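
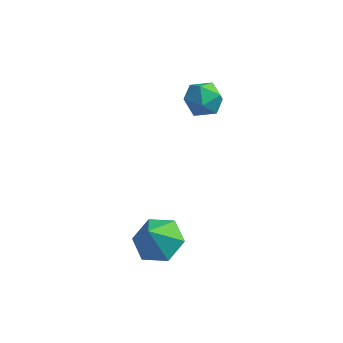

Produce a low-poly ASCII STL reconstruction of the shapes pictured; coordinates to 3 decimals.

solid 
facet normal -0.370 0.911 0.183
outer loop
vertex 0.785 1.043 1.685
vertex 0.442 0.803 2.185
vertex 1.046 1.029 2.282
endloop
endfacet
facet normal 0.283 0.954 -0.101
outer loop
vertex 0.785 1.043 1.685
vertex 1.046 1.029 2.282
vertex 1.407 0.867 1.764
endloop
endfacet
facet normal 0.270 0.624 -0.734
outer loop
vertex 0.785 1.043 1.685
vertex 1.407 0.867 1.764
vertex 1.027 0.541 1.347
endloop
endfacet
facet normal -0.390 0.377 -0.840
outer loop
vertex 0.785 1.043 1.685
vertex 1.027 0.541 1.347
vertex 0.43 0.502 1.607
endloop
endfacet
facet normal -0.786 0.555 -0.273
outer loop
vertex 0.785 1.043 1.685
vertex 0.43 0.502 1.607
vertex 0.442 0.803 2.185
endloop
endfacet
facet normal 0.733 0.599 0.323
outer loop
vertex 1.407 0.867 1.764
vertex 1.046 1.029 2.282
vertex 1.45 0.518 2.313
endloop
endfacet
facet normal -0.324 0.529 0.785
outer loop
vertex 1.046 1.029 2.282
vertex 0.442 0.803 2.185
vertex 0.853 0.479 2.573
endloop
endfacet
facet normal -0.998 -0.050 0.047
outer loop
vertex 0.442 0.803 2.185
vertex 0.43 0.502 1.607
vertex 0.473 0.153 2.156
endloop
endfacet
facet normal -0.358 -0.336 -0.871
outer loop
vertex 0.43 0.502 1.607
vertex 1.027 0.541 1.347
vertex 0.834 -0.009 1.638
endloop
endfacet
facet normal 0.712 0.065 -0.699
outer loop
vertex 1.027 0.541 1.347
vertex 1.407 0.867 1.764
vertex 1.438 0.217 1.735
endloop
endfacet
facet normal 0.390 -0.377 0.840
outer loop
vertex 1.095 -0.023 2.235
vertex 1.45 0.518 2.313
vertex 0.853 0.479 2.573
endloop
endfacet
facet normal -0.270 -0.624 0.734
outer loop
vertex 1.095 -0.023 2.235
vertex 0.853 0.479 2.573
vertex 0.473 0.153 2.156
endloop
endfacet
facet normal -0.283 -0.954 0.101
outer loop
vertex 1.095 -0.023 2.235
vertex 0.473 0.153 2.156
vertex 0.834 -0.009 1.638
endloop
endfacet
facet normal 0.370 -0.911 -0.183
outer loop
vertex 1.095 -0.023 2.235
vertex 0.834 -0.009 1.638
vertex 1.438 0.217 1.735
endloop
endfacet
facet normal 0.786 -0.555 0.273
outer loop
vertex 1.095 -0.023 2.235
vertex 1.438 0.217 1.735
vertex 1.45 0.518 2.313
endloop
endfacet
facet normal 0.358 0.336 0.871
outer loop
vertex 0.853 0.479 2.573
vertex 1.45 0.518 2.313
vertex 1.046 1.029 2.282
endloop
endfacet
facet normal -0.712 -0.065 0.699
outer loop
vertex 0.473 0.153 2.156
vertex 0.853 0.479 2.573
vertex 0.442 0.803 2.185
endloop
endfacet
facet normal -0.733 -0.599 -0.323
outer loop
vertex 0.834 -0.009 1.638
vertex 0.473 0.153 2.156
vertex 0.43 0.502 1.607
endloop
endfacet
facet normal 0.324 -0.529 -0.785
outer loop
vertex 1.438 0.217 1.735
vertex 0.834 -0.009 1.638
vertex 1.027 0.541 1.347
endloop
endfacet
facet normal 0.998 0.050 -0.047
outer loop
vertex 1.45 0.518 2.313
vertex 1.438 0.217 1.735
vertex 1.407 0.867 1.764
endloop
endfacet
facet normal 0.140 0.440 -0.887
outer loop
vertex 1.422 -2.509 -1.654
vertex 0.661 -2.578 -1.808
vertex 0.93 -1.94 -1.449
endloop
endfacet
facet normal 0.557 0.190 0.809
outer loop
vertex 1.422 -2.509 -1.654
vertex 0.93 -1.94 -1.449
vertex 0.519 -3.022 -0.912
endloop
endfacet
facet normal 0.140 0.440 -0.887
outer loop
vertex 0.93 -1.94 -1.449
vertex 0.661 -2.578 -1.808
vertex 0.168 -2.008 -1.603
endloop
endfacet
facet normal -0.214 0.498 0.840
outer loop
vertex 0.93 -1.94 -1.449
vertex 0.168 -2.008 -1.603
vertex 0.519 -3.022 -0.912
endloop
endfacet
facet normal 0.140 0.440 -0.887
outer loop
vertex 0.168 -2.008 -1.603
vertex 0.661 -2.578 -1.808
vertex -0.101 -2.646 -1.962
endloop
endfacet
facet normal -0.849 0.063 0.524
outer loop
vertex 0.168 -2.008 -1.603
vertex -0.101 -2.646 -1.962
vertex 0.519 -3.022 -0.912
endloop
endfacet
facet normal 0.140 0.440 -0.887
outer loop
vertex -0.101 -2.646 -1.962
vertex 0.661 -2.578 -1.808
vertex 0.391 -3.216 -2.167
endloop
endfacet
facet normal -0.712 -0.679 0.178
outer loop
vertex -0.101 -2.646 -1.962
vertex 0.391 -3.216 -2.167
vertex 0.519 -3.022 -0.912
endloop
endfacet
facet normal 0.139 0.440 -0.887
outer loop
vertex 0.391 -3.216 -2.167
vertex 0.661 -2.578 -1.808
vertex 1.153 -3.147 -2.013
endloop
endfacet
facet normal 0.060 -0.987 0.147
outer loop
vertex 0.391 -3.216 -2.167
vertex 1.153 -3.147 -2.013
vertex 0.519 -3.022 -0.912
endloop
endfacet
facet normal 0.140 0.440 -0.887
outer loop
vertex 1.153 -3.147 -2.013
vertex 0.661 -2.578 -1.808
vertex 1.422 -2.509 -1.654
endloop
endfacet
facet normal 0.694 -0.553 0.462
outer loop
vertex 1.153 -3.147 -2.013
vertex 1.422 -2.509 -1.654
vertex 0.519 -3.022 -0.912
endloop
endfacet

endsolid


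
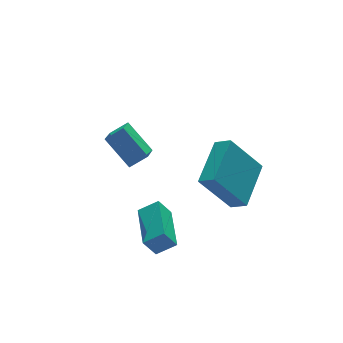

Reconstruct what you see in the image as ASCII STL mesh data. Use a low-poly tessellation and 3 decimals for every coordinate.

solid 
facet normal -0.782 0.319 -0.535
outer loop
vertex -3.301 -3.972 -3.85
vertex -2.537 -2.049 -3.819
vertex -2.834 -4.145 -4.635
endloop
endfacet
facet normal -0.369 -0.929 -0.015
outer loop
vertex -2.083 -4.451 -4.121
vertex -3.301 -3.972 -3.85
vertex -2.834 -4.145 -4.635
endloop
endfacet
facet normal -0.782 0.319 -0.536
outer loop
vertex -2.834 -4.145 -4.635
vertex -2.537 -2.049 -3.819
vertex -2.069 -2.221 -4.604
endloop
endfacet
facet normal 0.502 -0.186 -0.845
outer loop
vertex -2.069 -2.221 -4.604
vertex -2.083 -4.451 -4.121
vertex -2.834 -4.145 -4.635
endloop
endfacet
facet normal -0.502 0.186 0.845
outer loop
vertex -3.301 -3.972 -3.85
vertex -1.786 -2.355 -3.305
vertex -2.537 -2.049 -3.819
endloop
endfacet
facet normal -0.369 -0.929 -0.016
outer loop
vertex -2.551 -4.279 -3.336
vertex -3.301 -3.972 -3.85
vertex -2.083 -4.451 -4.121
endloop
endfacet
facet normal -0.502 0.186 0.844
outer loop
vertex -2.551 -4.279 -3.336
vertex -1.786 -2.355 -3.305
vertex -3.301 -3.972 -3.85
endloop
endfacet
facet normal 0.368 0.930 0.016
outer loop
vertex -2.537 -2.049 -3.819
vertex -1.786 -2.355 -3.305
vertex -2.069 -2.221 -4.604
endloop
endfacet
facet normal 0.502 -0.186 -0.844
outer loop
vertex -1.319 -2.528 -4.09
vertex -2.083 -4.451 -4.121
vertex -2.069 -2.221 -4.604
endloop
endfacet
facet normal 0.370 0.929 0.015
outer loop
vertex -2.069 -2.221 -4.604
vertex -1.786 -2.355 -3.305
vertex -1.319 -2.528 -4.09
endloop
endfacet
facet normal 0.782 -0.319 0.536
outer loop
vertex -1.319 -2.528 -4.09
vertex -2.551 -4.279 -3.336
vertex -2.083 -4.451 -4.121
endloop
endfacet
facet normal 0.782 -0.319 0.535
outer loop
vertex -1.786 -2.355 -3.305
vertex -2.551 -4.279 -3.336
vertex -1.319 -2.528 -4.09
endloop
endfacet
facet normal -0.524 -0.709 0.472
outer loop
vertex -1.653 0.908 -1.401
vertex -2.391 1.099 -1.933
vertex -1.138 -0.218 -2.521
endloop
endfacet
facet normal 0.794 -0.205 0.572
outer loop
vertex -0.489 0.661 -3.107
vertex -1.653 0.908 -1.401
vertex -1.138 -0.218 -2.521
endloop
endfacet
facet normal -0.524 -0.709 0.472
outer loop
vertex -1.138 -0.218 -2.521
vertex -2.391 1.099 -1.933
vertex -1.876 -0.027 -3.053
endloop
endfacet
facet normal 0.309 -0.675 -0.670
outer loop
vertex -1.876 -0.027 -3.053
vertex -0.489 0.661 -3.107
vertex -1.138 -0.218 -2.521
endloop
endfacet
facet normal -0.309 0.675 0.670
outer loop
vertex -1.653 0.908 -1.401
vertex -1.742 1.978 -2.519
vertex -2.391 1.099 -1.933
endloop
endfacet
facet normal 0.794 -0.205 0.572
outer loop
vertex -1.004 1.787 -1.987
vertex -1.653 0.908 -1.401
vertex -0.489 0.661 -3.107
endloop
endfacet
facet normal -0.309 0.675 0.670
outer loop
vertex -1.004 1.787 -1.987
vertex -1.742 1.978 -2.519
vertex -1.653 0.908 -1.401
endloop
endfacet
facet normal -0.794 0.205 -0.572
outer loop
vertex -2.391 1.099 -1.933
vertex -1.742 1.978 -2.519
vertex -1.876 -0.027 -3.053
endloop
endfacet
facet normal 0.309 -0.675 -0.670
outer loop
vertex -1.227 0.852 -3.639
vertex -0.489 0.661 -3.107
vertex -1.876 -0.027 -3.053
endloop
endfacet
facet normal -0.794 0.205 -0.572
outer loop
vertex -1.876 -0.027 -3.053
vertex -1.742 1.978 -2.519
vertex -1.227 0.852 -3.639
endloop
endfacet
facet normal 0.524 0.709 -0.472
outer loop
vertex -1.227 0.852 -3.639
vertex -1.004 1.787 -1.987
vertex -0.489 0.661 -3.107
endloop
endfacet
facet normal 0.524 0.709 -0.472
outer loop
vertex -1.742 1.978 -2.519
vertex -1.004 1.787 -1.987
vertex -1.227 0.852 -3.639
endloop
endfacet
facet normal -0.697 -0.661 -0.279
outer loop
vertex -0.316 -4.115 -1.13
vertex -0.692 -3.538 -1.557
vertex 0.853 -4.623 -2.85
endloop
endfacet
facet normal 0.465 -0.712 0.526
outer loop
vertex 2.372 -3.182 -2.243
vertex -0.316 -4.115 -1.13
vertex 0.853 -4.623 -2.85
endloop
endfacet
facet normal -0.697 -0.661 -0.278
outer loop
vertex 0.853 -4.623 -2.85
vertex -0.692 -3.538 -1.557
vertex 0.476 -4.046 -3.276
endloop
endfacet
facet normal 0.546 -0.237 -0.804
outer loop
vertex 0.476 -4.046 -3.276
vertex 2.372 -3.182 -2.243
vertex 0.853 -4.623 -2.85
endloop
endfacet
facet normal -0.547 0.238 0.803
outer loop
vertex -0.316 -4.115 -1.13
vertex 0.827 -2.097 -0.95
vertex -0.692 -3.538 -1.557
endloop
endfacet
facet normal 0.465 -0.712 0.526
outer loop
vertex 1.204 -2.674 -0.524
vertex -0.316 -4.115 -1.13
vertex 2.372 -3.182 -2.243
endloop
endfacet
facet normal -0.545 0.237 0.804
outer loop
vertex 1.204 -2.674 -0.524
vertex 0.827 -2.097 -0.95
vertex -0.316 -4.115 -1.13
endloop
endfacet
facet normal -0.465 0.712 -0.526
outer loop
vertex -0.692 -3.538 -1.557
vertex 0.827 -2.097 -0.95
vertex 0.476 -4.046 -3.276
endloop
endfacet
facet normal 0.546 -0.238 -0.803
outer loop
vertex 1.996 -2.605 -2.67
vertex 2.372 -3.182 -2.243
vertex 0.476 -4.046 -3.276
endloop
endfacet
facet normal -0.465 0.712 -0.526
outer loop
vertex 0.476 -4.046 -3.276
vertex 0.827 -2.097 -0.95
vertex 1.996 -2.605 -2.67
endloop
endfacet
facet normal 0.697 0.660 0.279
outer loop
vertex 1.996 -2.605 -2.67
vertex 1.204 -2.674 -0.524
vertex 2.372 -3.182 -2.243
endloop
endfacet
facet normal 0.697 0.661 0.278
outer loop
vertex 0.827 -2.097 -0.95
vertex 1.204 -2.674 -0.524
vertex 1.996 -2.605 -2.67
endloop
endfacet

endsolid


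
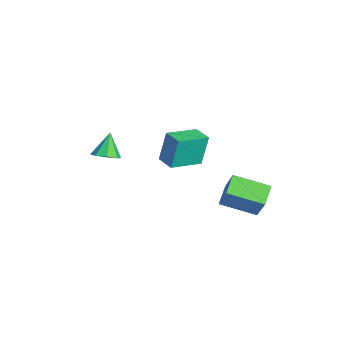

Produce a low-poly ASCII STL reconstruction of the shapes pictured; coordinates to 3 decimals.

solid 
facet normal -0.931 -0.365 -0.024
outer loop
vertex -3.046 0.342 1.91
vertex -3.691 2.017 1.423
vertex -2.837 -0.077 0.192
endloop
endfacet
facet normal 0.347 -0.901 0.262
outer loop
vertex -1.869 0.303 0.217
vertex -3.046 0.342 1.91
vertex -2.837 -0.077 0.192
endloop
endfacet
facet normal -0.931 -0.365 -0.024
outer loop
vertex -2.837 -0.077 0.192
vertex -3.691 2.017 1.423
vertex -3.482 1.598 -0.295
endloop
endfacet
facet normal 0.117 -0.235 -0.965
outer loop
vertex -3.482 1.598 -0.295
vertex -1.869 0.303 0.217
vertex -2.837 -0.077 0.192
endloop
endfacet
facet normal -0.117 0.235 0.965
outer loop
vertex -3.046 0.342 1.91
vertex -2.723 2.397 1.448
vertex -3.691 2.017 1.423
endloop
endfacet
facet normal 0.347 -0.901 0.262
outer loop
vertex -2.078 0.722 1.935
vertex -3.046 0.342 1.91
vertex -1.869 0.303 0.217
endloop
endfacet
facet normal -0.117 0.235 0.965
outer loop
vertex -2.078 0.722 1.935
vertex -2.723 2.397 1.448
vertex -3.046 0.342 1.91
endloop
endfacet
facet normal -0.347 0.901 -0.262
outer loop
vertex -3.691 2.017 1.423
vertex -2.723 2.397 1.448
vertex -3.482 1.598 -0.295
endloop
endfacet
facet normal 0.117 -0.235 -0.965
outer loop
vertex -2.514 1.978 -0.27
vertex -1.869 0.303 0.217
vertex -3.482 1.598 -0.295
endloop
endfacet
facet normal -0.347 0.901 -0.262
outer loop
vertex -3.482 1.598 -0.295
vertex -2.723 2.397 1.448
vertex -2.514 1.978 -0.27
endloop
endfacet
facet normal 0.931 0.365 0.024
outer loop
vertex -2.514 1.978 -0.27
vertex -2.078 0.722 1.935
vertex -1.869 0.303 0.217
endloop
endfacet
facet normal 0.931 0.365 0.024
outer loop
vertex -2.723 2.397 1.448
vertex -2.078 0.722 1.935
vertex -2.514 1.978 -0.27
endloop
endfacet
facet normal -0.501 -0.074 -0.862
outer loop
vertex 0.725 2.355 0.521
vertex 1.435 4.028 -0.035
vertex 1.639 1.807 0.037
endloop
endfacet
facet normal -0.373 -0.881 0.292
outer loop
vertex 2.485 1.932 1.495
vertex 0.725 2.355 0.521
vertex 1.639 1.807 0.037
endloop
endfacet
facet normal -0.501 -0.074 -0.862
outer loop
vertex 1.639 1.807 0.037
vertex 1.435 4.028 -0.035
vertex 2.348 3.48 -0.518
endloop
endfacet
facet normal 0.781 -0.468 -0.413
outer loop
vertex 2.348 3.48 -0.518
vertex 2.485 1.932 1.495
vertex 1.639 1.807 0.037
endloop
endfacet
facet normal -0.781 0.469 0.413
outer loop
vertex 0.725 2.355 0.521
vertex 2.281 4.153 1.423
vertex 1.435 4.028 -0.035
endloop
endfacet
facet normal -0.374 -0.880 0.293
outer loop
vertex 1.572 2.48 1.978
vertex 0.725 2.355 0.521
vertex 2.485 1.932 1.495
endloop
endfacet
facet normal -0.781 0.468 0.414
outer loop
vertex 1.572 2.48 1.978
vertex 2.281 4.153 1.423
vertex 0.725 2.355 0.521
endloop
endfacet
facet normal 0.374 0.880 -0.292
outer loop
vertex 1.435 4.028 -0.035
vertex 2.281 4.153 1.423
vertex 2.348 3.48 -0.518
endloop
endfacet
facet normal 0.781 -0.469 -0.414
outer loop
vertex 3.195 3.605 0.939
vertex 2.485 1.932 1.495
vertex 2.348 3.48 -0.518
endloop
endfacet
facet normal 0.373 0.881 -0.292
outer loop
vertex 2.348 3.48 -0.518
vertex 2.281 4.153 1.423
vertex 3.195 3.605 0.939
endloop
endfacet
facet normal 0.501 0.074 0.862
outer loop
vertex 3.195 3.605 0.939
vertex 1.572 2.48 1.978
vertex 2.485 1.932 1.495
endloop
endfacet
facet normal 0.501 0.074 0.862
outer loop
vertex 2.281 4.153 1.423
vertex 1.572 2.48 1.978
vertex 3.195 3.605 0.939
endloop
endfacet
facet normal 0.505 -0.274 -0.819
outer loop
vertex -0.236 -2.643 2.709
vertex -0.784 -3.087 2.52
vertex -0.617 -2.389 2.389
endloop
endfacet
facet normal 0.251 0.881 0.401
outer loop
vertex -0.236 -2.643 2.709
vertex -0.617 -2.389 2.389
vertex -1.476 -2.713 3.64
endloop
endfacet
facet normal 0.506 -0.275 -0.817
outer loop
vertex -0.617 -2.389 2.389
vertex -0.784 -3.087 2.52
vertex -1.095 -2.544 2.145
endloop
endfacet
facet normal -0.320 0.947 0.025
outer loop
vertex -0.617 -2.389 2.389
vertex -1.095 -2.544 2.145
vertex -1.476 -2.713 3.64
endloop
endfacet
facet normal 0.506 -0.275 -0.818
outer loop
vertex -1.095 -2.544 2.145
vertex -0.784 -3.087 2.52
vertex -1.391 -3.017 2.121
endloop
endfacet
facet normal -0.834 0.530 -0.153
outer loop
vertex -1.095 -2.544 2.145
vertex -1.391 -3.017 2.121
vertex -1.476 -2.713 3.64
endloop
endfacet
facet normal 0.506 -0.273 -0.818
outer loop
vertex -1.391 -3.017 2.121
vertex -0.784 -3.087 2.52
vertex -1.331 -3.532 2.33
endloop
endfacet
facet normal -0.991 -0.128 -0.030
outer loop
vertex -1.391 -3.017 2.121
vertex -1.331 -3.532 2.33
vertex -1.476 -2.713 3.64
endloop
endfacet
facet normal 0.506 -0.272 -0.818
outer loop
vertex -1.331 -3.532 2.33
vertex -0.784 -3.087 2.52
vertex -0.95 -3.786 2.65
endloop
endfacet
facet normal -0.698 -0.640 0.323
outer loop
vertex -1.331 -3.532 2.33
vertex -0.95 -3.786 2.65
vertex -1.476 -2.713 3.64
endloop
endfacet
facet normal 0.506 -0.272 -0.818
outer loop
vertex -0.95 -3.786 2.65
vertex -0.784 -3.087 2.52
vertex -0.472 -3.631 2.894
endloop
endfacet
facet normal -0.127 -0.706 0.697
outer loop
vertex -0.95 -3.786 2.65
vertex -0.472 -3.631 2.894
vertex -1.476 -2.713 3.64
endloop
endfacet
facet normal 0.505 -0.273 -0.819
outer loop
vertex -0.472 -3.631 2.894
vertex -0.784 -3.087 2.52
vertex -0.176 -3.158 2.919
endloop
endfacet
facet normal 0.387 -0.288 0.876
outer loop
vertex -0.472 -3.631 2.894
vertex -0.176 -3.158 2.919
vertex -1.476 -2.713 3.64
endloop
endfacet
facet normal 0.505 -0.275 -0.818
outer loop
vertex -0.176 -3.158 2.919
vertex -0.784 -3.087 2.52
vertex -0.236 -2.643 2.709
endloop
endfacet
facet normal 0.544 0.370 0.753
outer loop
vertex -0.176 -3.158 2.919
vertex -0.236 -2.643 2.709
vertex -1.476 -2.713 3.64
endloop
endfacet

endsolid


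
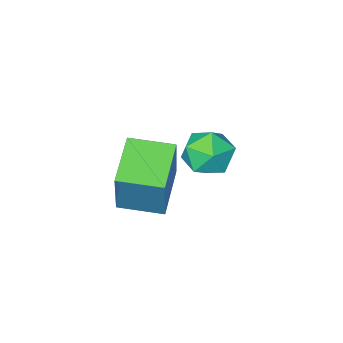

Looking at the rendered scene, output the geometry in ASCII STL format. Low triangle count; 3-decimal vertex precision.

solid 
facet normal -0.981 0.188 0.045
outer loop
vertex -4.563 -2.839 -2.914
vertex -4.63 -3.399 -2.04
vertex -4.432 -2.378 -1.99
endloop
endfacet
facet normal -0.634 0.724 -0.272
outer loop
vertex -4.563 -2.839 -2.914
vertex -4.432 -2.378 -1.99
vertex -3.809 -2.132 -2.787
endloop
endfacet
facet normal -0.291 0.461 -0.839
outer loop
vertex -4.563 -2.839 -2.914
vertex -3.809 -2.132 -2.787
vertex -3.622 -3.001 -3.329
endloop
endfacet
facet normal -0.426 -0.239 -0.873
outer loop
vertex -4.563 -2.839 -2.914
vertex -3.622 -3.001 -3.329
vertex -4.129 -3.784 -2.867
endloop
endfacet
facet normal -0.853 -0.408 -0.327
outer loop
vertex -4.563 -2.839 -2.914
vertex -4.129 -3.784 -2.867
vertex -4.63 -3.399 -2.04
endloop
endfacet
facet normal -0.145 0.972 0.187
outer loop
vertex -3.809 -2.132 -2.787
vertex -4.432 -2.378 -1.99
vertex -3.411 -2.256 -1.833
endloop
endfacet
facet normal -0.708 0.103 0.698
outer loop
vertex -4.432 -2.378 -1.99
vertex -4.63 -3.399 -2.04
vertex -3.918 -3.039 -1.371
endloop
endfacet
facet normal -0.501 -0.860 0.097
outer loop
vertex -4.63 -3.399 -2.04
vertex -4.129 -3.784 -2.867
vertex -3.731 -3.908 -1.913
endloop
endfacet
facet normal 0.191 -0.588 -0.786
outer loop
vertex -4.129 -3.784 -2.867
vertex -3.622 -3.001 -3.329
vertex -3.108 -3.662 -2.71
endloop
endfacet
facet normal 0.412 0.544 -0.731
outer loop
vertex -3.622 -3.001 -3.329
vertex -3.809 -2.132 -2.787
vertex -2.91 -2.641 -2.66
endloop
endfacet
facet normal 0.426 0.239 0.873
outer loop
vertex -2.977 -3.201 -1.786
vertex -3.411 -2.256 -1.833
vertex -3.918 -3.039 -1.371
endloop
endfacet
facet normal 0.291 -0.461 0.839
outer loop
vertex -2.977 -3.201 -1.786
vertex -3.918 -3.039 -1.371
vertex -3.731 -3.908 -1.913
endloop
endfacet
facet normal 0.634 -0.724 0.272
outer loop
vertex -2.977 -3.201 -1.786
vertex -3.731 -3.908 -1.913
vertex -3.108 -3.662 -2.71
endloop
endfacet
facet normal 0.981 -0.188 -0.045
outer loop
vertex -2.977 -3.201 -1.786
vertex -3.108 -3.662 -2.71
vertex -2.91 -2.641 -2.66
endloop
endfacet
facet normal 0.853 0.408 0.327
outer loop
vertex -2.977 -3.201 -1.786
vertex -2.91 -2.641 -2.66
vertex -3.411 -2.256 -1.833
endloop
endfacet
facet normal -0.191 0.588 0.786
outer loop
vertex -3.918 -3.039 -1.371
vertex -3.411 -2.256 -1.833
vertex -4.432 -2.378 -1.99
endloop
endfacet
facet normal -0.412 -0.544 0.731
outer loop
vertex -3.731 -3.908 -1.913
vertex -3.918 -3.039 -1.371
vertex -4.63 -3.399 -2.04
endloop
endfacet
facet normal 0.145 -0.972 -0.187
outer loop
vertex -3.108 -3.662 -2.71
vertex -3.731 -3.908 -1.913
vertex -4.129 -3.784 -2.867
endloop
endfacet
facet normal 0.708 -0.103 -0.698
outer loop
vertex -2.91 -2.641 -2.66
vertex -3.108 -3.662 -2.71
vertex -3.622 -3.001 -3.329
endloop
endfacet
facet normal 0.501 0.860 -0.097
outer loop
vertex -3.411 -2.256 -1.833
vertex -2.91 -2.641 -2.66
vertex -3.809 -2.132 -2.787
endloop
endfacet
facet normal -0.682 -0.644 0.347
outer loop
vertex -0.487 -2.925 0.074
vertex -1.612 -1.793 -0.034
vertex -0.923 -3.551 -1.947
endloop
endfacet
facet normal 0.703 -0.708 0.067
outer loop
vertex 0.372 -2.327 -2.606
vertex -0.487 -2.925 0.074
vertex -0.923 -3.551 -1.947
endloop
endfacet
facet normal -0.682 -0.644 0.347
outer loop
vertex -0.923 -3.551 -1.947
vertex -1.612 -1.793 -0.034
vertex -2.048 -2.419 -2.055
endloop
endfacet
facet normal -0.202 -0.290 -0.935
outer loop
vertex -2.048 -2.419 -2.055
vertex 0.372 -2.327 -2.606
vertex -0.923 -3.551 -1.947
endloop
endfacet
facet normal 0.202 0.290 0.935
outer loop
vertex -0.487 -2.925 0.074
vertex -0.317 -0.569 -0.693
vertex -1.612 -1.793 -0.034
endloop
endfacet
facet normal 0.703 -0.708 0.067
outer loop
vertex 0.808 -1.701 -0.585
vertex -0.487 -2.925 0.074
vertex 0.372 -2.327 -2.606
endloop
endfacet
facet normal 0.202 0.290 0.935
outer loop
vertex 0.808 -1.701 -0.585
vertex -0.317 -0.569 -0.693
vertex -0.487 -2.925 0.074
endloop
endfacet
facet normal -0.703 0.708 -0.067
outer loop
vertex -1.612 -1.793 -0.034
vertex -0.317 -0.569 -0.693
vertex -2.048 -2.419 -2.055
endloop
endfacet
facet normal -0.202 -0.290 -0.935
outer loop
vertex -0.753 -1.195 -2.714
vertex 0.372 -2.327 -2.606
vertex -2.048 -2.419 -2.055
endloop
endfacet
facet normal -0.703 0.708 -0.067
outer loop
vertex -2.048 -2.419 -2.055
vertex -0.317 -0.569 -0.693
vertex -0.753 -1.195 -2.714
endloop
endfacet
facet normal 0.682 0.644 -0.347
outer loop
vertex -0.753 -1.195 -2.714
vertex 0.808 -1.701 -0.585
vertex 0.372 -2.327 -2.606
endloop
endfacet
facet normal 0.682 0.644 -0.347
outer loop
vertex -0.317 -0.569 -0.693
vertex 0.808 -1.701 -0.585
vertex -0.753 -1.195 -2.714
endloop
endfacet

endsolid


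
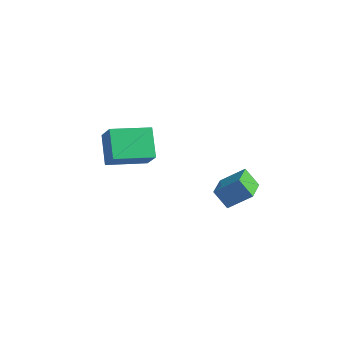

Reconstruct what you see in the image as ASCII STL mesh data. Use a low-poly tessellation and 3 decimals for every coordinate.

solid 
facet normal -0.693 0.155 0.704
outer loop
vertex 3.894 -2.558 -1.578
vertex 3.748 -1.394 -1.978
vertex 2.87 -3.0 -2.489
endloop
endfacet
facet normal 0.118 -0.939 0.323
outer loop
vertex 3.612 -3.166 -3.242
vertex 3.894 -2.558 -1.578
vertex 2.87 -3.0 -2.489
endloop
endfacet
facet normal -0.693 0.155 0.704
outer loop
vertex 2.87 -3.0 -2.489
vertex 3.748 -1.394 -1.978
vertex 2.724 -1.836 -2.889
endloop
endfacet
facet normal -0.711 -0.307 -0.633
outer loop
vertex 2.724 -1.836 -2.889
vertex 3.612 -3.166 -3.242
vertex 2.87 -3.0 -2.489
endloop
endfacet
facet normal 0.711 0.307 0.633
outer loop
vertex 3.894 -2.558 -1.578
vertex 4.49 -1.56 -2.731
vertex 3.748 -1.394 -1.978
endloop
endfacet
facet normal 0.118 -0.939 0.323
outer loop
vertex 4.636 -2.724 -2.331
vertex 3.894 -2.558 -1.578
vertex 3.612 -3.166 -3.242
endloop
endfacet
facet normal 0.711 0.307 0.633
outer loop
vertex 4.636 -2.724 -2.331
vertex 4.49 -1.56 -2.731
vertex 3.894 -2.558 -1.578
endloop
endfacet
facet normal -0.118 0.939 -0.323
outer loop
vertex 3.748 -1.394 -1.978
vertex 4.49 -1.56 -2.731
vertex 2.724 -1.836 -2.889
endloop
endfacet
facet normal -0.711 -0.307 -0.633
outer loop
vertex 3.466 -2.002 -3.642
vertex 3.612 -3.166 -3.242
vertex 2.724 -1.836 -2.889
endloop
endfacet
facet normal -0.118 0.939 -0.323
outer loop
vertex 2.724 -1.836 -2.889
vertex 4.49 -1.56 -2.731
vertex 3.466 -2.002 -3.642
endloop
endfacet
facet normal 0.693 -0.155 -0.704
outer loop
vertex 3.466 -2.002 -3.642
vertex 4.636 -2.724 -2.331
vertex 3.612 -3.166 -3.242
endloop
endfacet
facet normal 0.693 -0.155 -0.704
outer loop
vertex 4.49 -1.56 -2.731
vertex 4.636 -2.724 -2.331
vertex 3.466 -2.002 -3.642
endloop
endfacet
facet normal -0.782 -0.592 0.195
outer loop
vertex -1.546 -3.964 -0.897
vertex -2.247 -2.773 -0.091
vertex -2.149 -3.545 -2.041
endloop
endfacet
facet normal 0.438 -0.745 -0.504
outer loop
vertex -0.593 -2.367 -2.429
vertex -1.546 -3.964 -0.897
vertex -2.149 -3.545 -2.041
endloop
endfacet
facet normal -0.782 -0.592 0.195
outer loop
vertex -2.149 -3.545 -2.041
vertex -2.247 -2.773 -0.091
vertex -2.85 -2.354 -1.236
endloop
endfacet
facet normal -0.443 0.308 -0.842
outer loop
vertex -2.85 -2.354 -1.236
vertex -0.593 -2.367 -2.429
vertex -2.149 -3.545 -2.041
endloop
endfacet
facet normal 0.443 -0.309 0.842
outer loop
vertex -1.546 -3.964 -0.897
vertex -0.691 -1.595 -0.479
vertex -2.247 -2.773 -0.091
endloop
endfacet
facet normal 0.438 -0.745 -0.503
outer loop
vertex 0.01 -2.786 -1.284
vertex -1.546 -3.964 -0.897
vertex -0.593 -2.367 -2.429
endloop
endfacet
facet normal 0.443 -0.308 0.842
outer loop
vertex 0.01 -2.786 -1.284
vertex -0.691 -1.595 -0.479
vertex -1.546 -3.964 -0.897
endloop
endfacet
facet normal -0.438 0.745 0.503
outer loop
vertex -2.247 -2.773 -0.091
vertex -0.691 -1.595 -0.479
vertex -2.85 -2.354 -1.236
endloop
endfacet
facet normal -0.443 0.309 -0.842
outer loop
vertex -1.294 -1.176 -1.623
vertex -0.593 -2.367 -2.429
vertex -2.85 -2.354 -1.236
endloop
endfacet
facet normal -0.438 0.744 0.504
outer loop
vertex -2.85 -2.354 -1.236
vertex -0.691 -1.595 -0.479
vertex -1.294 -1.176 -1.623
endloop
endfacet
facet normal 0.782 0.592 -0.195
outer loop
vertex -1.294 -1.176 -1.623
vertex 0.01 -2.786 -1.284
vertex -0.593 -2.367 -2.429
endloop
endfacet
facet normal 0.782 0.592 -0.195
outer loop
vertex -0.691 -1.595 -0.479
vertex 0.01 -2.786 -1.284
vertex -1.294 -1.176 -1.623
endloop
endfacet

endsolid


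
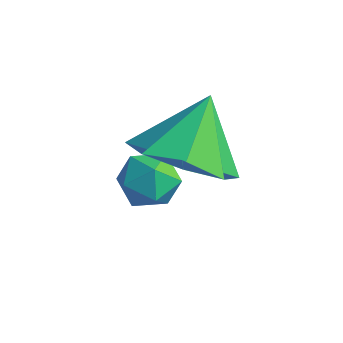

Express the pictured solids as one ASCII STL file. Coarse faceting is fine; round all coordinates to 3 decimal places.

solid 
facet normal 0.097 -0.657 -0.748
outer loop
vertex -1.517 1.339 -0.576
vertex -2.429 0.851 -0.266
vertex -2.186 1.657 -0.942
endloop
endfacet
facet normal 0.423 0.906 0.014
outer loop
vertex -1.517 1.339 -0.576
vertex -2.186 1.657 -0.942
vertex -2.571 1.809 0.826
endloop
endfacet
facet normal 0.098 -0.657 -0.748
outer loop
vertex -2.186 1.657 -0.942
vertex -2.429 0.851 -0.266
vertex -2.998 1.502 -0.912
endloop
endfacet
facet normal -0.190 0.974 -0.125
outer loop
vertex -2.186 1.657 -0.942
vertex -2.998 1.502 -0.912
vertex -2.571 1.809 0.826
endloop
endfacet
facet normal 0.098 -0.657 -0.748
outer loop
vertex -2.998 1.502 -0.912
vertex -2.429 0.851 -0.266
vertex -3.476 0.966 -0.504
endloop
endfacet
facet normal -0.724 0.688 0.056
outer loop
vertex -2.998 1.502 -0.912
vertex -3.476 0.966 -0.504
vertex -2.571 1.809 0.826
endloop
endfacet
facet normal 0.098 -0.657 -0.748
outer loop
vertex -3.476 0.966 -0.504
vertex -2.429 0.851 -0.266
vertex -3.341 0.362 0.044
endloop
endfacet
facet normal -0.865 0.216 0.452
outer loop
vertex -3.476 0.966 -0.504
vertex -3.341 0.362 0.044
vertex -2.571 1.809 0.826
endloop
endfacet
facet normal 0.097 -0.656 -0.748
outer loop
vertex -3.341 0.362 0.044
vertex -2.429 0.851 -0.266
vertex -2.671 0.044 0.41
endloop
endfacet
facet normal -0.532 -0.166 0.830
outer loop
vertex -3.341 0.362 0.044
vertex -2.671 0.044 0.41
vertex -2.571 1.809 0.826
endloop
endfacet
facet normal 0.099 -0.656 -0.748
outer loop
vertex -2.671 0.044 0.41
vertex -2.429 0.851 -0.266
vertex -1.86 0.199 0.381
endloop
endfacet
facet normal 0.079 -0.233 0.969
outer loop
vertex -2.671 0.044 0.41
vertex -1.86 0.199 0.381
vertex -2.571 1.809 0.826
endloop
endfacet
facet normal 0.097 -0.657 -0.748
outer loop
vertex -1.86 0.199 0.381
vertex -2.429 0.851 -0.266
vertex -1.382 0.735 -0.028
endloop
endfacet
facet normal 0.614 0.053 0.788
outer loop
vertex -1.86 0.199 0.381
vertex -1.382 0.735 -0.028
vertex -2.571 1.809 0.826
endloop
endfacet
facet normal 0.097 -0.657 -0.748
outer loop
vertex -1.382 0.735 -0.028
vertex -2.429 0.851 -0.266
vertex -1.517 1.339 -0.576
endloop
endfacet
facet normal 0.756 0.525 0.392
outer loop
vertex -1.382 0.735 -0.028
vertex -1.517 1.339 -0.576
vertex -2.571 1.809 0.826
endloop
endfacet
facet normal -0.262 0.961 0.088
outer loop
vertex -3.213 1.551 -1.846
vertex -3.823 1.365 -1.631
vertex -3.325 1.46 -1.189
endloop
endfacet
facet normal 0.437 0.878 0.196
outer loop
vertex -3.213 1.551 -1.846
vertex -3.325 1.46 -1.189
vertex -2.754 1.238 -1.467
endloop
endfacet
facet normal 0.717 0.578 -0.391
outer loop
vertex -3.213 1.551 -1.846
vertex -2.754 1.238 -1.467
vertex -2.9 1.004 -2.081
endloop
endfacet
facet normal 0.188 0.477 -0.859
outer loop
vertex -3.213 1.551 -1.846
vertex -2.9 1.004 -2.081
vertex -3.56 1.083 -2.182
endloop
endfacet
facet normal -0.416 0.713 -0.564
outer loop
vertex -3.213 1.551 -1.846
vertex -3.56 1.083 -2.182
vertex -3.823 1.365 -1.631
endloop
endfacet
facet normal 0.524 0.423 0.739
outer loop
vertex -2.754 1.238 -1.467
vertex -3.325 1.46 -1.189
vertex -3.08 0.857 -1.018
endloop
endfacet
facet normal -0.608 0.557 0.565
outer loop
vertex -3.325 1.46 -1.189
vertex -3.823 1.365 -1.631
vertex -3.74 0.936 -1.119
endloop
endfacet
facet normal -0.858 0.157 -0.490
outer loop
vertex -3.823 1.365 -1.631
vertex -3.56 1.083 -2.182
vertex -3.886 0.702 -1.733
endloop
endfacet
facet normal 0.121 -0.225 -0.967
outer loop
vertex -3.56 1.083 -2.182
vertex -2.9 1.004 -2.081
vertex -3.315 0.48 -2.011
endloop
endfacet
facet normal 0.976 -0.061 -0.209
outer loop
vertex -2.9 1.004 -2.081
vertex -2.754 1.238 -1.467
vertex -2.817 0.575 -1.569
endloop
endfacet
facet normal -0.188 -0.477 0.859
outer loop
vertex -3.427 0.389 -1.354
vertex -3.08 0.857 -1.018
vertex -3.74 0.936 -1.119
endloop
endfacet
facet normal -0.717 -0.578 0.391
outer loop
vertex -3.427 0.389 -1.354
vertex -3.74 0.936 -1.119
vertex -3.886 0.702 -1.733
endloop
endfacet
facet normal -0.437 -0.878 -0.196
outer loop
vertex -3.427 0.389 -1.354
vertex -3.886 0.702 -1.733
vertex -3.315 0.48 -2.011
endloop
endfacet
facet normal 0.262 -0.961 -0.088
outer loop
vertex -3.427 0.389 -1.354
vertex -3.315 0.48 -2.011
vertex -2.817 0.575 -1.569
endloop
endfacet
facet normal 0.416 -0.713 0.564
outer loop
vertex -3.427 0.389 -1.354
vertex -2.817 0.575 -1.569
vertex -3.08 0.857 -1.018
endloop
endfacet
facet normal -0.121 0.225 0.967
outer loop
vertex -3.74 0.936 -1.119
vertex -3.08 0.857 -1.018
vertex -3.325 1.46 -1.189
endloop
endfacet
facet normal -0.976 0.061 0.209
outer loop
vertex -3.886 0.702 -1.733
vertex -3.74 0.936 -1.119
vertex -3.823 1.365 -1.631
endloop
endfacet
facet normal -0.524 -0.423 -0.739
outer loop
vertex -3.315 0.48 -2.011
vertex -3.886 0.702 -1.733
vertex -3.56 1.083 -2.182
endloop
endfacet
facet normal 0.608 -0.557 -0.565
outer loop
vertex -2.817 0.575 -1.569
vertex -3.315 0.48 -2.011
vertex -2.9 1.004 -2.081
endloop
endfacet
facet normal 0.858 -0.157 0.490
outer loop
vertex -3.08 0.857 -1.018
vertex -2.817 0.575 -1.569
vertex -2.754 1.238 -1.467
endloop
endfacet

endsolid


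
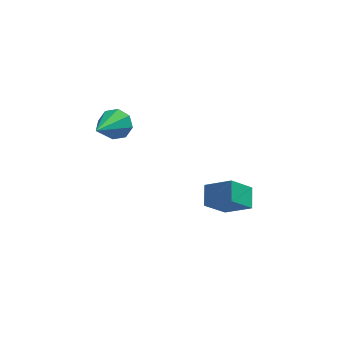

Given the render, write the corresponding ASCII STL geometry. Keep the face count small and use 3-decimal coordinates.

solid 
facet normal -0.795 0.325 -0.512
outer loop
vertex 2.657 0.686 -2.537
vertex 2.668 1.623 -1.96
vertex 3.567 1.304 -3.557
endloop
endfacet
facet normal -0.010 -0.851 -0.524
outer loop
vertex 4.712 0.837 -2.82
vertex 2.657 0.686 -2.537
vertex 3.567 1.304 -3.557
endloop
endfacet
facet normal -0.795 0.323 -0.512
outer loop
vertex 3.567 1.304 -3.557
vertex 2.668 1.623 -1.96
vertex 3.577 2.241 -2.981
endloop
endfacet
facet normal 0.606 0.412 -0.681
outer loop
vertex 3.577 2.241 -2.981
vertex 4.712 0.837 -2.82
vertex 3.567 1.304 -3.557
endloop
endfacet
facet normal -0.606 -0.412 0.680
outer loop
vertex 2.657 0.686 -2.537
vertex 3.813 1.156 -1.223
vertex 2.668 1.623 -1.96
endloop
endfacet
facet normal -0.010 -0.852 -0.524
outer loop
vertex 3.803 0.219 -1.799
vertex 2.657 0.686 -2.537
vertex 4.712 0.837 -2.82
endloop
endfacet
facet normal -0.606 -0.412 0.680
outer loop
vertex 3.803 0.219 -1.799
vertex 3.813 1.156 -1.223
vertex 2.657 0.686 -2.537
endloop
endfacet
facet normal 0.010 0.852 0.524
outer loop
vertex 2.668 1.623 -1.96
vertex 3.813 1.156 -1.223
vertex 3.577 2.241 -2.981
endloop
endfacet
facet normal 0.606 0.412 -0.680
outer loop
vertex 4.723 1.774 -2.243
vertex 4.712 0.837 -2.82
vertex 3.577 2.241 -2.981
endloop
endfacet
facet normal 0.009 0.852 0.524
outer loop
vertex 3.577 2.241 -2.981
vertex 3.813 1.156 -1.223
vertex 4.723 1.774 -2.243
endloop
endfacet
facet normal 0.795 -0.324 0.512
outer loop
vertex 4.723 1.774 -2.243
vertex 3.803 0.219 -1.799
vertex 4.712 0.837 -2.82
endloop
endfacet
facet normal 0.795 -0.324 0.513
outer loop
vertex 3.813 1.156 -1.223
vertex 3.803 0.219 -1.799
vertex 4.723 1.774 -2.243
endloop
endfacet
facet normal 0.346 0.820 -0.457
outer loop
vertex -0.633 0.556 2.122
vertex -1.077 1.007 2.595
vertex -0.344 0.716 2.628
endloop
endfacet
facet normal 0.644 -0.754 -0.129
outer loop
vertex -0.633 0.556 2.122
vertex -0.344 0.716 2.628
vertex -1.783 -0.667 3.525
endloop
endfacet
facet normal 0.346 0.820 -0.456
outer loop
vertex -0.344 0.716 2.628
vertex -1.077 1.007 2.595
vertex -0.484 1.046 3.115
endloop
endfacet
facet normal 0.740 -0.439 0.510
outer loop
vertex -0.344 0.716 2.628
vertex -0.484 1.046 3.115
vertex -1.783 -0.667 3.525
endloop
endfacet
facet normal 0.346 0.820 -0.456
outer loop
vertex -0.484 1.046 3.115
vertex -1.077 1.007 2.595
vertex -0.972 1.353 3.297
endloop
endfacet
facet normal 0.334 -0.028 0.942
outer loop
vertex -0.484 1.046 3.115
vertex -0.972 1.353 3.297
vertex -1.783 -0.667 3.525
endloop
endfacet
facet normal 0.345 0.820 -0.456
outer loop
vertex -0.972 1.353 3.297
vertex -1.077 1.007 2.595
vertex -1.522 1.457 3.068
endloop
endfacet
facet normal -0.335 0.237 0.912
outer loop
vertex -0.972 1.353 3.297
vertex -1.522 1.457 3.068
vertex -1.783 -0.667 3.525
endloop
endfacet
facet normal 0.345 0.820 -0.456
outer loop
vertex -1.522 1.457 3.068
vertex -1.077 1.007 2.595
vertex -1.811 1.297 2.562
endloop
endfacet
facet normal -0.877 0.202 0.437
outer loop
vertex -1.522 1.457 3.068
vertex -1.811 1.297 2.562
vertex -1.783 -0.667 3.525
endloop
endfacet
facet normal 0.345 0.820 -0.457
outer loop
vertex -1.811 1.297 2.562
vertex -1.077 1.007 2.595
vertex -1.671 0.967 2.075
endloop
endfacet
facet normal -0.973 -0.113 -0.203
outer loop
vertex -1.811 1.297 2.562
vertex -1.671 0.967 2.075
vertex -1.783 -0.667 3.525
endloop
endfacet
facet normal 0.345 0.820 -0.457
outer loop
vertex -1.671 0.967 2.075
vertex -1.077 1.007 2.595
vertex -1.183 0.66 1.893
endloop
endfacet
facet normal -0.567 -0.525 -0.635
outer loop
vertex -1.671 0.967 2.075
vertex -1.183 0.66 1.893
vertex -1.783 -0.667 3.525
endloop
endfacet
facet normal 0.345 0.820 -0.457
outer loop
vertex -1.183 0.66 1.893
vertex -1.077 1.007 2.595
vertex -0.633 0.556 2.122
endloop
endfacet
facet normal 0.102 -0.790 -0.605
outer loop
vertex -1.183 0.66 1.893
vertex -0.633 0.556 2.122
vertex -1.783 -0.667 3.525
endloop
endfacet

endsolid


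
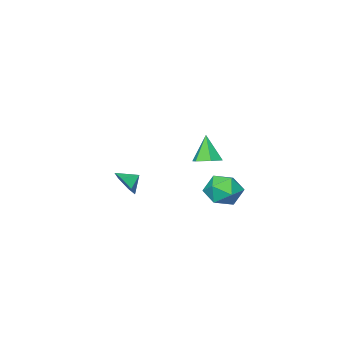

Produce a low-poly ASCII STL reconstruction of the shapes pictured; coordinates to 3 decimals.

solid 
facet normal 0.223 0.303 -0.926
outer loop
vertex -2.318 3.051 0.098
vertex -3.176 3.099 -0.093
vertex -2.759 3.8 0.237
endloop
endfacet
facet normal 0.688 0.281 0.669
outer loop
vertex -2.318 3.051 0.098
vertex -2.759 3.8 0.237
vertex -3.584 2.541 1.613
endloop
endfacet
facet normal 0.223 0.303 -0.926
outer loop
vertex -2.759 3.8 0.237
vertex -3.176 3.099 -0.093
vertex -3.616 3.847 0.046
endloop
endfacet
facet normal -0.100 0.763 0.638
outer loop
vertex -2.759 3.8 0.237
vertex -3.616 3.847 0.046
vertex -3.584 2.541 1.613
endloop
endfacet
facet normal 0.222 0.303 -0.927
outer loop
vertex -3.616 3.847 0.046
vertex -3.176 3.099 -0.093
vertex -4.033 3.146 -0.283
endloop
endfacet
facet normal -0.872 0.367 0.324
outer loop
vertex -3.616 3.847 0.046
vertex -4.033 3.146 -0.283
vertex -3.584 2.541 1.613
endloop
endfacet
facet normal 0.222 0.303 -0.927
outer loop
vertex -4.033 3.146 -0.283
vertex -3.176 3.099 -0.093
vertex -3.592 2.397 -0.422
endloop
endfacet
facet normal -0.858 -0.512 0.040
outer loop
vertex -4.033 3.146 -0.283
vertex -3.592 2.397 -0.422
vertex -3.584 2.541 1.613
endloop
endfacet
facet normal 0.222 0.303 -0.927
outer loop
vertex -3.592 2.397 -0.422
vertex -3.176 3.099 -0.093
vertex -2.735 2.35 -0.232
endloop
endfacet
facet normal -0.070 -0.995 0.071
outer loop
vertex -3.592 2.397 -0.422
vertex -2.735 2.35 -0.232
vertex -3.584 2.541 1.613
endloop
endfacet
facet normal 0.223 0.303 -0.926
outer loop
vertex -2.735 2.35 -0.232
vertex -3.176 3.099 -0.093
vertex -2.318 3.051 0.098
endloop
endfacet
facet normal 0.702 -0.599 0.385
outer loop
vertex -2.735 2.35 -0.232
vertex -2.318 3.051 0.098
vertex -3.584 2.541 1.613
endloop
endfacet
facet normal -0.167 0.876 0.452
outer loop
vertex -4.4 4.798 -2.164
vertex -3.738 4.425 -1.196
vertex -3.188 5.011 -2.128
endloop
endfacet
facet normal -0.160 0.953 -0.257
outer loop
vertex -4.4 4.798 -2.164
vertex -3.188 5.011 -2.128
vertex -3.717 4.64 -3.175
endloop
endfacet
facet normal -0.663 0.528 -0.531
outer loop
vertex -4.4 4.798 -2.164
vertex -3.717 4.64 -3.175
vertex -4.594 3.825 -2.89
endloop
endfacet
facet normal -0.982 0.188 0.011
outer loop
vertex -4.4 4.798 -2.164
vertex -4.594 3.825 -2.89
vertex -4.606 3.692 -1.667
endloop
endfacet
facet normal -0.675 0.403 0.617
outer loop
vertex -4.4 4.798 -2.164
vertex -4.606 3.692 -1.667
vertex -3.738 4.425 -1.196
endloop
endfacet
facet normal 0.474 0.727 -0.497
outer loop
vertex -3.717 4.64 -3.175
vertex -3.188 5.011 -2.128
vertex -2.634 4.168 -2.833
endloop
endfacet
facet normal 0.462 0.602 0.651
outer loop
vertex -3.188 5.011 -2.128
vertex -3.738 4.425 -1.196
vertex -2.646 4.035 -1.61
endloop
endfacet
facet normal -0.361 -0.163 0.918
outer loop
vertex -3.738 4.425 -1.196
vertex -4.606 3.692 -1.667
vertex -3.523 3.22 -1.325
endloop
endfacet
facet normal -0.858 -0.510 -0.064
outer loop
vertex -4.606 3.692 -1.667
vertex -4.594 3.825 -2.89
vertex -4.052 2.849 -2.372
endloop
endfacet
facet normal -0.342 0.040 -0.939
outer loop
vertex -4.594 3.825 -2.89
vertex -3.717 4.64 -3.175
vertex -3.502 3.435 -3.304
endloop
endfacet
facet normal 0.982 -0.188 -0.011
outer loop
vertex -2.84 3.062 -2.336
vertex -2.634 4.168 -2.833
vertex -2.646 4.035 -1.61
endloop
endfacet
facet normal 0.663 -0.528 0.531
outer loop
vertex -2.84 3.062 -2.336
vertex -2.646 4.035 -1.61
vertex -3.523 3.22 -1.325
endloop
endfacet
facet normal 0.160 -0.953 0.257
outer loop
vertex -2.84 3.062 -2.336
vertex -3.523 3.22 -1.325
vertex -4.052 2.849 -2.372
endloop
endfacet
facet normal 0.167 -0.876 -0.452
outer loop
vertex -2.84 3.062 -2.336
vertex -4.052 2.849 -2.372
vertex -3.502 3.435 -3.304
endloop
endfacet
facet normal 0.675 -0.403 -0.617
outer loop
vertex -2.84 3.062 -2.336
vertex -3.502 3.435 -3.304
vertex -2.634 4.168 -2.833
endloop
endfacet
facet normal 0.858 0.510 0.064
outer loop
vertex -2.646 4.035 -1.61
vertex -2.634 4.168 -2.833
vertex -3.188 5.011 -2.128
endloop
endfacet
facet normal 0.342 -0.040 0.939
outer loop
vertex -3.523 3.22 -1.325
vertex -2.646 4.035 -1.61
vertex -3.738 4.425 -1.196
endloop
endfacet
facet normal -0.474 -0.727 0.497
outer loop
vertex -4.052 2.849 -2.372
vertex -3.523 3.22 -1.325
vertex -4.606 3.692 -1.667
endloop
endfacet
facet normal -0.462 -0.602 -0.651
outer loop
vertex -3.502 3.435 -3.304
vertex -4.052 2.849 -2.372
vertex -4.594 3.825 -2.89
endloop
endfacet
facet normal 0.361 0.163 -0.918
outer loop
vertex -2.634 4.168 -2.833
vertex -3.502 3.435 -3.304
vertex -3.717 4.64 -3.175
endloop
endfacet
facet normal 0.809 -0.292 -0.510
outer loop
vertex -2.341 -3.257 -3.256
vertex -2.927 -3.596 -3.992
vertex -2.598 -2.652 -4.011
endloop
endfacet
facet normal -0.099 0.760 0.643
outer loop
vertex -2.341 -3.257 -3.256
vertex -2.598 -2.652 -4.011
vertex -3.793 -3.284 -3.448
endloop
endfacet
facet normal 0.810 -0.292 -0.509
outer loop
vertex -2.598 -2.652 -4.011
vertex -2.927 -3.596 -3.992
vertex -3.183 -2.992 -4.747
endloop
endfacet
facet normal -0.477 0.878 -0.027
outer loop
vertex -2.598 -2.652 -4.011
vertex -3.183 -2.992 -4.747
vertex -3.793 -3.284 -3.448
endloop
endfacet
facet normal 0.810 -0.292 -0.509
outer loop
vertex -3.183 -2.992 -4.747
vertex -2.927 -3.596 -3.992
vertex -3.512 -3.936 -4.728
endloop
endfacet
facet normal -0.887 0.302 -0.349
outer loop
vertex -3.183 -2.992 -4.747
vertex -3.512 -3.936 -4.728
vertex -3.793 -3.284 -3.448
endloop
endfacet
facet normal 0.810 -0.292 -0.509
outer loop
vertex -3.512 -3.936 -4.728
vertex -2.927 -3.596 -3.992
vertex -3.256 -4.541 -3.974
endloop
endfacet
facet normal -0.920 -0.392 -0.002
outer loop
vertex -3.512 -3.936 -4.728
vertex -3.256 -4.541 -3.974
vertex -3.793 -3.284 -3.448
endloop
endfacet
facet normal 0.810 -0.292 -0.509
outer loop
vertex -3.256 -4.541 -3.974
vertex -2.927 -3.596 -3.992
vertex -2.671 -4.201 -3.238
endloop
endfacet
facet normal -0.542 -0.511 0.667
outer loop
vertex -3.256 -4.541 -3.974
vertex -2.671 -4.201 -3.238
vertex -3.793 -3.284 -3.448
endloop
endfacet
facet normal 0.809 -0.293 -0.510
outer loop
vertex -2.671 -4.201 -3.238
vertex -2.927 -3.596 -3.992
vertex -2.341 -3.257 -3.256
endloop
endfacet
facet normal -0.132 0.065 0.989
outer loop
vertex -2.671 -4.201 -3.238
vertex -2.341 -3.257 -3.256
vertex -3.793 -3.284 -3.448
endloop
endfacet

endsolid


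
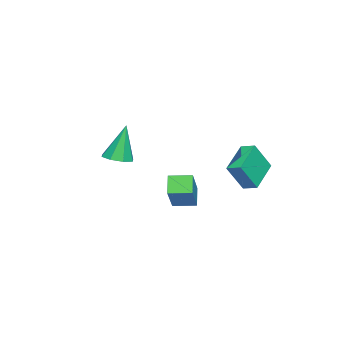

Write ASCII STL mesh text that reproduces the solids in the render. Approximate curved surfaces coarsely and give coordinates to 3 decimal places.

solid 
facet normal -0.397 0.353 -0.847
outer loop
vertex -4.955 4.563 1.003
vertex -3.268 4.367 0.13
vertex -5.159 3.801 0.781
endloop
endfacet
facet normal -0.883 0.103 0.457
outer loop
vertex -4.452 3.173 2.29
vertex -4.955 4.563 1.003
vertex -5.159 3.801 0.781
endloop
endfacet
facet normal -0.397 0.351 -0.848
outer loop
vertex -5.159 3.801 0.781
vertex -3.268 4.367 0.13
vertex -3.471 3.604 -0.091
endloop
endfacet
facet normal -0.248 -0.930 -0.271
outer loop
vertex -3.471 3.604 -0.091
vertex -4.452 3.173 2.29
vertex -5.159 3.801 0.781
endloop
endfacet
facet normal 0.248 0.930 0.271
outer loop
vertex -4.955 4.563 1.003
vertex -2.561 3.739 1.639
vertex -3.268 4.367 0.13
endloop
endfacet
facet normal -0.884 0.103 0.457
outer loop
vertex -4.249 3.936 2.511
vertex -4.955 4.563 1.003
vertex -4.452 3.173 2.29
endloop
endfacet
facet normal 0.248 0.930 0.270
outer loop
vertex -4.249 3.936 2.511
vertex -2.561 3.739 1.639
vertex -4.955 4.563 1.003
endloop
endfacet
facet normal 0.884 -0.103 -0.457
outer loop
vertex -3.268 4.367 0.13
vertex -2.561 3.739 1.639
vertex -3.471 3.604 -0.091
endloop
endfacet
facet normal -0.248 -0.930 -0.271
outer loop
vertex -2.765 2.977 1.417
vertex -4.452 3.173 2.29
vertex -3.471 3.604 -0.091
endloop
endfacet
facet normal 0.884 -0.103 -0.457
outer loop
vertex -3.471 3.604 -0.091
vertex -2.561 3.739 1.639
vertex -2.765 2.977 1.417
endloop
endfacet
facet normal 0.398 -0.351 0.848
outer loop
vertex -2.765 2.977 1.417
vertex -4.249 3.936 2.511
vertex -4.452 3.173 2.29
endloop
endfacet
facet normal 0.397 -0.353 0.847
outer loop
vertex -2.561 3.739 1.639
vertex -4.249 3.936 2.511
vertex -2.765 2.977 1.417
endloop
endfacet
facet normal 0.193 -0.149 -0.970
outer loop
vertex -2.162 -2.692 1.509
vertex -2.972 -2.63 1.338
vertex -2.339 -2.095 1.382
endloop
endfacet
facet normal 0.821 0.341 0.458
outer loop
vertex -2.162 -2.692 1.509
vertex -2.339 -2.095 1.382
vertex -3.388 -2.31 3.422
endloop
endfacet
facet normal 0.194 -0.149 -0.970
outer loop
vertex -2.339 -2.095 1.382
vertex -2.972 -2.63 1.338
vertex -2.886 -1.811 1.229
endloop
endfacet
facet normal 0.377 0.881 0.287
outer loop
vertex -2.339 -2.095 1.382
vertex -2.886 -1.811 1.229
vertex -3.388 -2.31 3.422
endloop
endfacet
facet normal 0.194 -0.149 -0.970
outer loop
vertex -2.886 -1.811 1.229
vertex -2.972 -2.63 1.338
vertex -3.484 -2.008 1.14
endloop
endfacet
facet normal -0.328 0.935 0.137
outer loop
vertex -2.886 -1.811 1.229
vertex -3.484 -2.008 1.14
vertex -3.388 -2.31 3.422
endloop
endfacet
facet normal 0.195 -0.148 -0.970
outer loop
vertex -3.484 -2.008 1.14
vertex -2.972 -2.63 1.338
vertex -3.781 -2.568 1.166
endloop
endfacet
facet normal -0.877 0.470 0.099
outer loop
vertex -3.484 -2.008 1.14
vertex -3.781 -2.568 1.166
vertex -3.388 -2.31 3.422
endloop
endfacet
facet normal 0.195 -0.149 -0.970
outer loop
vertex -3.781 -2.568 1.166
vertex -2.972 -2.63 1.338
vertex -3.604 -3.165 1.293
endloop
endfacet
facet normal -0.951 -0.241 0.193
outer loop
vertex -3.781 -2.568 1.166
vertex -3.604 -3.165 1.293
vertex -3.388 -2.31 3.422
endloop
endfacet
facet normal 0.195 -0.148 -0.970
outer loop
vertex -3.604 -3.165 1.293
vertex -2.972 -2.63 1.338
vertex -3.057 -3.448 1.446
endloop
endfacet
facet normal -0.506 -0.781 0.365
outer loop
vertex -3.604 -3.165 1.293
vertex -3.057 -3.448 1.446
vertex -3.388 -2.31 3.422
endloop
endfacet
facet normal 0.195 -0.148 -0.970
outer loop
vertex -3.057 -3.448 1.446
vertex -2.972 -2.63 1.338
vertex -2.459 -3.252 1.536
endloop
endfacet
facet normal 0.196 -0.835 0.514
outer loop
vertex -3.057 -3.448 1.446
vertex -2.459 -3.252 1.536
vertex -3.388 -2.31 3.422
endloop
endfacet
facet normal 0.193 -0.149 -0.970
outer loop
vertex -2.459 -3.252 1.536
vertex -2.972 -2.63 1.338
vertex -2.162 -2.692 1.509
endloop
endfacet
facet normal 0.747 -0.370 0.553
outer loop
vertex -2.459 -3.252 1.536
vertex -2.162 -2.692 1.509
vertex -3.388 -2.31 3.422
endloop
endfacet
facet normal -0.717 -0.133 -0.685
outer loop
vertex -2.018 0.547 0.049
vertex -2.295 1.682 0.119
vertex -1.27 0.781 -0.779
endloop
endfacet
facet normal 0.236 -0.970 -0.061
outer loop
vertex 0.235 1.058 0.661
vertex -2.018 0.547 0.049
vertex -1.27 0.781 -0.779
endloop
endfacet
facet normal -0.716 -0.131 -0.686
outer loop
vertex -1.27 0.781 -0.779
vertex -2.295 1.682 0.119
vertex -1.546 1.916 -0.708
endloop
endfacet
facet normal 0.657 0.205 -0.726
outer loop
vertex -1.546 1.916 -0.708
vertex 0.235 1.058 0.661
vertex -1.27 0.781 -0.779
endloop
endfacet
facet normal -0.657 -0.205 0.726
outer loop
vertex -2.018 0.547 0.049
vertex -0.79 1.959 1.559
vertex -2.295 1.682 0.119
endloop
endfacet
facet normal 0.236 -0.970 -0.060
outer loop
vertex -0.514 0.824 1.488
vertex -2.018 0.547 0.049
vertex 0.235 1.058 0.661
endloop
endfacet
facet normal -0.657 -0.205 0.726
outer loop
vertex -0.514 0.824 1.488
vertex -0.79 1.959 1.559
vertex -2.018 0.547 0.049
endloop
endfacet
facet normal -0.236 0.970 0.060
outer loop
vertex -2.295 1.682 0.119
vertex -0.79 1.959 1.559
vertex -1.546 1.916 -0.708
endloop
endfacet
facet normal 0.657 0.205 -0.726
outer loop
vertex -0.042 2.193 0.731
vertex 0.235 1.058 0.661
vertex -1.546 1.916 -0.708
endloop
endfacet
facet normal -0.236 0.970 0.060
outer loop
vertex -1.546 1.916 -0.708
vertex -0.79 1.959 1.559
vertex -0.042 2.193 0.731
endloop
endfacet
facet normal 0.716 0.132 0.686
outer loop
vertex -0.042 2.193 0.731
vertex -0.514 0.824 1.488
vertex 0.235 1.058 0.661
endloop
endfacet
facet normal 0.717 0.131 0.685
outer loop
vertex -0.79 1.959 1.559
vertex -0.514 0.824 1.488
vertex -0.042 2.193 0.731
endloop
endfacet

endsolid


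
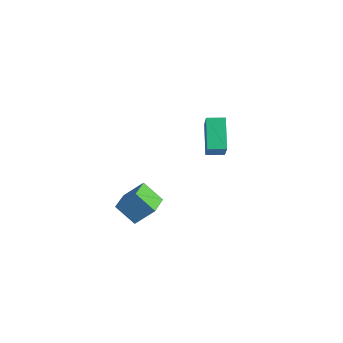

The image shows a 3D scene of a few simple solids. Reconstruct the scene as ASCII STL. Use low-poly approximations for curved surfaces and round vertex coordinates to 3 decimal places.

solid 
facet normal -0.629 0.350 -0.695
outer loop
vertex -2.417 3.363 0.879
vertex -1.937 4.206 0.869
vertex -1.235 2.673 -0.538
endloop
endfacet
facet normal -0.495 -0.869 0.010
outer loop
vertex -0.123 2.054 0.691
vertex -2.417 3.363 0.879
vertex -1.235 2.673 -0.538
endloop
endfacet
facet normal -0.629 0.350 -0.695
outer loop
vertex -1.235 2.673 -0.538
vertex -1.937 4.206 0.869
vertex -0.755 3.516 -0.548
endloop
endfacet
facet normal 0.600 -0.350 -0.719
outer loop
vertex -0.755 3.516 -0.548
vertex -0.123 2.054 0.691
vertex -1.235 2.673 -0.538
endloop
endfacet
facet normal -0.600 0.350 0.719
outer loop
vertex -2.417 3.363 0.879
vertex -0.825 3.587 2.098
vertex -1.937 4.206 0.869
endloop
endfacet
facet normal -0.495 -0.869 0.010
outer loop
vertex -1.305 2.744 2.108
vertex -2.417 3.363 0.879
vertex -0.123 2.054 0.691
endloop
endfacet
facet normal -0.600 0.350 0.719
outer loop
vertex -1.305 2.744 2.108
vertex -0.825 3.587 2.098
vertex -2.417 3.363 0.879
endloop
endfacet
facet normal 0.495 0.869 -0.010
outer loop
vertex -1.937 4.206 0.869
vertex -0.825 3.587 2.098
vertex -0.755 3.516 -0.548
endloop
endfacet
facet normal 0.600 -0.350 -0.719
outer loop
vertex 0.357 2.897 0.681
vertex -0.123 2.054 0.691
vertex -0.755 3.516 -0.548
endloop
endfacet
facet normal 0.495 0.869 -0.010
outer loop
vertex -0.755 3.516 -0.548
vertex -0.825 3.587 2.098
vertex 0.357 2.897 0.681
endloop
endfacet
facet normal 0.629 -0.350 0.695
outer loop
vertex 0.357 2.897 0.681
vertex -1.305 2.744 2.108
vertex -0.123 2.054 0.691
endloop
endfacet
facet normal 0.629 -0.350 0.695
outer loop
vertex -0.825 3.587 2.098
vertex -1.305 2.744 2.108
vertex 0.357 2.897 0.681
endloop
endfacet
facet normal -0.699 0.701 -0.144
outer loop
vertex 0.081 -2.835 -0.822
vertex 0.662 -2.06 0.133
vertex 0.868 -2.246 -1.777
endloop
endfacet
facet normal -0.427 -0.569 -0.703
outer loop
vertex 1.958 -3.34 -1.553
vertex 0.081 -2.835 -0.822
vertex 0.868 -2.246 -1.777
endloop
endfacet
facet normal -0.698 0.701 -0.144
outer loop
vertex 0.868 -2.246 -1.777
vertex 0.662 -2.06 0.133
vertex 1.449 -1.472 -0.822
endloop
endfacet
facet normal 0.574 0.429 -0.697
outer loop
vertex 1.449 -1.472 -0.822
vertex 1.958 -3.34 -1.553
vertex 0.868 -2.246 -1.777
endloop
endfacet
facet normal -0.574 -0.429 0.697
outer loop
vertex 0.081 -2.835 -0.822
vertex 1.752 -3.154 0.357
vertex 0.662 -2.06 0.133
endloop
endfacet
facet normal -0.427 -0.570 -0.702
outer loop
vertex 1.171 -3.928 -0.598
vertex 0.081 -2.835 -0.822
vertex 1.958 -3.34 -1.553
endloop
endfacet
facet normal -0.574 -0.429 0.697
outer loop
vertex 1.171 -3.928 -0.598
vertex 1.752 -3.154 0.357
vertex 0.081 -2.835 -0.822
endloop
endfacet
facet normal 0.427 0.569 0.702
outer loop
vertex 0.662 -2.06 0.133
vertex 1.752 -3.154 0.357
vertex 1.449 -1.472 -0.822
endloop
endfacet
facet normal 0.574 0.429 -0.697
outer loop
vertex 2.539 -2.565 -0.598
vertex 1.958 -3.34 -1.553
vertex 1.449 -1.472 -0.822
endloop
endfacet
facet normal 0.427 0.569 0.703
outer loop
vertex 1.449 -1.472 -0.822
vertex 1.752 -3.154 0.357
vertex 2.539 -2.565 -0.598
endloop
endfacet
facet normal 0.698 -0.701 0.144
outer loop
vertex 2.539 -2.565 -0.598
vertex 1.171 -3.928 -0.598
vertex 1.958 -3.34 -1.553
endloop
endfacet
facet normal 0.699 -0.701 0.143
outer loop
vertex 1.752 -3.154 0.357
vertex 1.171 -3.928 -0.598
vertex 2.539 -2.565 -0.598
endloop
endfacet

endsolid


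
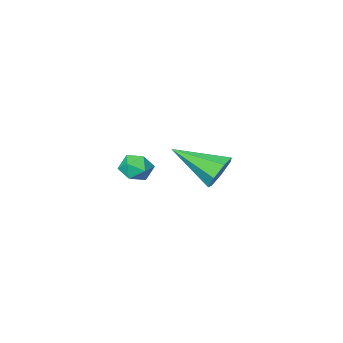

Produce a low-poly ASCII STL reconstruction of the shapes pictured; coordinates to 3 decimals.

solid 
facet normal -0.449 0.761 0.468
outer loop
vertex 0.751 -3.452 1.26
vertex 1.16 -3.565 1.836
vertex 1.381 -3.119 1.322
endloop
endfacet
facet normal -0.435 0.868 -0.238
outer loop
vertex 0.751 -3.452 1.26
vertex 1.381 -3.119 1.322
vertex 1.181 -3.392 0.692
endloop
endfacet
facet normal -0.771 0.321 -0.550
outer loop
vertex 0.751 -3.452 1.26
vertex 1.181 -3.392 0.692
vertex 0.837 -4.006 0.816
endloop
endfacet
facet normal -0.992 -0.124 -0.037
outer loop
vertex 0.751 -3.452 1.26
vertex 0.837 -4.006 0.816
vertex 0.824 -4.113 1.523
endloop
endfacet
facet normal -0.792 0.148 0.592
outer loop
vertex 0.751 -3.452 1.26
vertex 0.824 -4.113 1.523
vertex 1.16 -3.565 1.836
endloop
endfacet
facet normal 0.245 0.859 -0.450
outer loop
vertex 1.181 -3.392 0.692
vertex 1.381 -3.119 1.322
vertex 1.856 -3.467 0.917
endloop
endfacet
facet normal 0.224 0.686 0.692
outer loop
vertex 1.381 -3.119 1.322
vertex 1.16 -3.565 1.836
vertex 1.843 -3.574 1.624
endloop
endfacet
facet normal -0.331 -0.306 0.892
outer loop
vertex 1.16 -3.565 1.836
vertex 0.824 -4.113 1.523
vertex 1.499 -4.188 1.748
endloop
endfacet
facet normal -0.654 -0.747 -0.125
outer loop
vertex 0.824 -4.113 1.523
vertex 0.837 -4.006 0.816
vertex 1.299 -4.461 1.118
endloop
endfacet
facet normal -0.297 -0.027 -0.955
outer loop
vertex 0.837 -4.006 0.816
vertex 1.181 -3.392 0.692
vertex 1.52 -4.015 0.604
endloop
endfacet
facet normal 0.992 0.124 0.037
outer loop
vertex 1.929 -4.128 1.18
vertex 1.856 -3.467 0.917
vertex 1.843 -3.574 1.624
endloop
endfacet
facet normal 0.771 -0.321 0.550
outer loop
vertex 1.929 -4.128 1.18
vertex 1.843 -3.574 1.624
vertex 1.499 -4.188 1.748
endloop
endfacet
facet normal 0.435 -0.868 0.238
outer loop
vertex 1.929 -4.128 1.18
vertex 1.499 -4.188 1.748
vertex 1.299 -4.461 1.118
endloop
endfacet
facet normal 0.449 -0.761 -0.468
outer loop
vertex 1.929 -4.128 1.18
vertex 1.299 -4.461 1.118
vertex 1.52 -4.015 0.604
endloop
endfacet
facet normal 0.792 -0.148 -0.592
outer loop
vertex 1.929 -4.128 1.18
vertex 1.52 -4.015 0.604
vertex 1.856 -3.467 0.917
endloop
endfacet
facet normal 0.654 0.747 0.125
outer loop
vertex 1.843 -3.574 1.624
vertex 1.856 -3.467 0.917
vertex 1.381 -3.119 1.322
endloop
endfacet
facet normal 0.297 0.027 0.955
outer loop
vertex 1.499 -4.188 1.748
vertex 1.843 -3.574 1.624
vertex 1.16 -3.565 1.836
endloop
endfacet
facet normal -0.245 -0.859 0.450
outer loop
vertex 1.299 -4.461 1.118
vertex 1.499 -4.188 1.748
vertex 0.824 -4.113 1.523
endloop
endfacet
facet normal -0.224 -0.686 -0.692
outer loop
vertex 1.52 -4.015 0.604
vertex 1.299 -4.461 1.118
vertex 0.837 -4.006 0.816
endloop
endfacet
facet normal 0.331 0.306 -0.892
outer loop
vertex 1.856 -3.467 0.917
vertex 1.52 -4.015 0.604
vertex 1.181 -3.392 0.692
endloop
endfacet
facet normal -0.530 0.734 -0.424
outer loop
vertex 1.496 1.15 2.315
vertex 0.902 1.0 2.798
vertex 1.5 1.491 2.9
endloop
endfacet
facet normal 0.976 0.185 -0.115
outer loop
vertex 1.496 1.15 2.315
vertex 1.5 1.491 2.9
vertex 1.958 -0.46 3.642
endloop
endfacet
facet normal -0.530 0.734 -0.424
outer loop
vertex 1.5 1.491 2.9
vertex 0.902 1.0 2.798
vertex 1.054 1.462 3.408
endloop
endfacet
facet normal 0.679 0.395 0.619
outer loop
vertex 1.5 1.491 2.9
vertex 1.054 1.462 3.408
vertex 1.958 -0.46 3.642
endloop
endfacet
facet normal -0.530 0.734 -0.424
outer loop
vertex 1.054 1.462 3.408
vertex 0.902 1.0 2.798
vertex 0.494 1.086 3.457
endloop
endfacet
facet normal 0.004 0.123 0.992
outer loop
vertex 1.054 1.462 3.408
vertex 0.494 1.086 3.457
vertex 1.958 -0.46 3.642
endloop
endfacet
facet normal -0.530 0.734 -0.424
outer loop
vertex 0.494 1.086 3.457
vertex 0.902 1.0 2.798
vertex 0.241 0.645 3.01
endloop
endfacet
facet normal -0.541 -0.425 0.726
outer loop
vertex 0.494 1.086 3.457
vertex 0.241 0.645 3.01
vertex 1.958 -0.46 3.642
endloop
endfacet
facet normal -0.530 0.735 -0.423
outer loop
vertex 0.241 0.645 3.01
vertex 0.902 1.0 2.798
vertex 0.486 0.472 2.403
endloop
endfacet
facet normal -0.546 -0.838 0.018
outer loop
vertex 0.241 0.645 3.01
vertex 0.486 0.472 2.403
vertex 1.958 -0.46 3.642
endloop
endfacet
facet normal -0.530 0.735 -0.424
outer loop
vertex 0.486 0.472 2.403
vertex 0.902 1.0 2.798
vertex 1.045 0.697 2.094
endloop
endfacet
facet normal -0.006 -0.803 -0.596
outer loop
vertex 0.486 0.472 2.403
vertex 1.045 0.697 2.094
vertex 1.958 -0.46 3.642
endloop
endfacet
facet normal -0.530 0.734 -0.424
outer loop
vertex 1.045 0.697 2.094
vertex 0.902 1.0 2.798
vertex 1.496 1.15 2.315
endloop
endfacet
facet normal 0.670 -0.348 -0.655
outer loop
vertex 1.045 0.697 2.094
vertex 1.496 1.15 2.315
vertex 1.958 -0.46 3.642
endloop
endfacet

endsolid


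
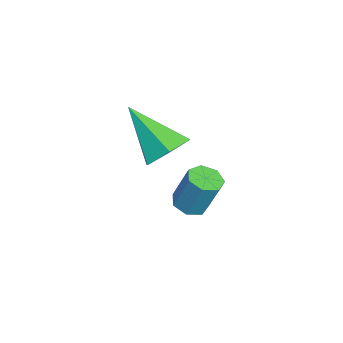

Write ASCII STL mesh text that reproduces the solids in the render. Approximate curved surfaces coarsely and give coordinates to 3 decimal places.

solid 
facet normal 0.410 0.627 -0.663
outer loop
vertex -0.097 -2.913 1.494
vertex -0.845 -3.031 0.92
vertex -0.85 -2.339 1.571
endloop
endfacet
facet normal 0.277 0.239 0.931
outer loop
vertex -0.097 -2.913 1.494
vertex -0.85 -2.339 1.571
vertex -1.735 -4.389 2.36
endloop
endfacet
facet normal 0.411 0.626 -0.663
outer loop
vertex -0.85 -2.339 1.571
vertex -0.845 -3.031 0.92
vertex -1.598 -2.456 0.997
endloop
endfacet
facet normal -0.576 0.498 0.649
outer loop
vertex -0.85 -2.339 1.571
vertex -1.598 -2.456 0.997
vertex -1.735 -4.389 2.36
endloop
endfacet
facet normal 0.410 0.626 -0.663
outer loop
vertex -1.598 -2.456 0.997
vertex -0.845 -3.031 0.92
vertex -1.593 -3.148 0.347
endloop
endfacet
facet normal -0.998 0.037 -0.047
outer loop
vertex -1.598 -2.456 0.997
vertex -1.593 -3.148 0.347
vertex -1.735 -4.389 2.36
endloop
endfacet
facet normal 0.410 0.626 -0.663
outer loop
vertex -1.593 -3.148 0.347
vertex -0.845 -3.031 0.92
vertex -0.841 -3.723 0.27
endloop
endfacet
facet normal -0.568 -0.682 -0.460
outer loop
vertex -1.593 -3.148 0.347
vertex -0.841 -3.723 0.27
vertex -1.735 -4.389 2.36
endloop
endfacet
facet normal 0.410 0.626 -0.664
outer loop
vertex -0.841 -3.723 0.27
vertex -0.845 -3.031 0.92
vertex -0.093 -3.605 0.843
endloop
endfacet
facet normal 0.285 -0.942 -0.178
outer loop
vertex -0.841 -3.723 0.27
vertex -0.093 -3.605 0.843
vertex -1.735 -4.389 2.36
endloop
endfacet
facet normal 0.410 0.626 -0.663
outer loop
vertex -0.093 -3.605 0.843
vertex -0.845 -3.031 0.92
vertex -0.097 -2.913 1.494
endloop
endfacet
facet normal 0.708 -0.482 0.517
outer loop
vertex -0.093 -3.605 0.843
vertex -0.097 -2.913 1.494
vertex -1.735 -4.389 2.36
endloop
endfacet
facet normal -0.149 -0.340 -0.929
outer loop
vertex -2.001 -2.03 -3.024
vertex -2.437 -2.468 -2.794
vertex -2.545 -1.852 -3.002
endloop
endfacet
facet normal 0.276 0.888 -0.369
outer loop
vertex -2.001 -2.03 -3.024
vertex -2.545 -1.852 -3.002
vertex -1.767 -1.493 -1.556
endloop
endfacet
facet normal 0.276 0.887 -0.369
outer loop
vertex -1.767 -1.493 -1.556
vertex -2.545 -1.852 -3.002
vertex -2.311 -1.315 -1.535
endloop
endfacet
facet normal 0.147 0.340 0.929
outer loop
vertex -1.767 -1.493 -1.556
vertex -2.311 -1.315 -1.535
vertex -2.203 -1.932 -1.326
endloop
endfacet
facet normal -0.148 -0.340 -0.929
outer loop
vertex -2.545 -1.852 -3.002
vertex -2.437 -2.468 -2.794
vertex -3.007 -2.138 -2.824
endloop
endfacet
facet normal -0.570 0.797 -0.201
outer loop
vertex -2.545 -1.852 -3.002
vertex -3.007 -2.138 -2.824
vertex -2.311 -1.315 -1.535
endloop
endfacet
facet normal -0.571 0.796 -0.200
outer loop
vertex -2.311 -1.315 -1.535
vertex -3.007 -2.138 -2.824
vertex -2.773 -1.601 -1.356
endloop
endfacet
facet normal 0.149 0.341 0.928
outer loop
vertex -2.311 -1.315 -1.535
vertex -2.773 -1.601 -1.356
vertex -2.203 -1.932 -1.326
endloop
endfacet
facet normal -0.148 -0.340 -0.929
outer loop
vertex -3.007 -2.138 -2.824
vertex -2.437 -2.468 -2.794
vertex -3.041 -2.673 -2.623
endloop
endfacet
facet normal -0.987 0.107 0.118
outer loop
vertex -3.007 -2.138 -2.824
vertex -3.041 -2.673 -2.623
vertex -2.773 -1.601 -1.356
endloop
endfacet
facet normal -0.987 0.107 0.118
outer loop
vertex -2.773 -1.601 -1.356
vertex -3.041 -2.673 -2.623
vertex -2.807 -2.136 -1.155
endloop
endfacet
facet normal 0.148 0.340 0.929
outer loop
vertex -2.773 -1.601 -1.356
vertex -2.807 -2.136 -1.155
vertex -2.203 -1.932 -1.326
endloop
endfacet
facet normal -0.147 -0.341 -0.929
outer loop
vertex -3.041 -2.673 -2.623
vertex -2.437 -2.468 -2.794
vertex -2.619 -3.054 -2.55
endloop
endfacet
facet normal -0.661 -0.665 0.349
outer loop
vertex -3.041 -2.673 -2.623
vertex -2.619 -3.054 -2.55
vertex -2.807 -2.136 -1.155
endloop
endfacet
facet normal -0.660 -0.665 0.349
outer loop
vertex -2.807 -2.136 -1.155
vertex -2.619 -3.054 -2.55
vertex -2.385 -2.517 -1.083
endloop
endfacet
facet normal 0.148 0.340 0.929
outer loop
vertex -2.807 -2.136 -1.155
vertex -2.385 -2.517 -1.083
vertex -2.203 -1.932 -1.326
endloop
endfacet
facet normal -0.148 -0.341 -0.928
outer loop
vertex -2.619 -3.054 -2.55
vertex -2.437 -2.468 -2.794
vertex -2.061 -2.994 -2.661
endloop
endfacet
facet normal 0.163 -0.935 0.316
outer loop
vertex -2.619 -3.054 -2.55
vertex -2.061 -2.994 -2.661
vertex -2.385 -2.517 -1.083
endloop
endfacet
facet normal 0.163 -0.935 0.316
outer loop
vertex -2.385 -2.517 -1.083
vertex -2.061 -2.994 -2.661
vertex -1.827 -2.457 -1.194
endloop
endfacet
facet normal 0.148 0.340 0.929
outer loop
vertex -2.385 -2.517 -1.083
vertex -1.827 -2.457 -1.194
vertex -2.203 -1.932 -1.326
endloop
endfacet
facet normal -0.148 -0.340 -0.929
outer loop
vertex -2.061 -2.994 -2.661
vertex -2.437 -2.468 -2.794
vertex -1.785 -2.538 -2.872
endloop
endfacet
facet normal 0.864 -0.502 0.046
outer loop
vertex -2.061 -2.994 -2.661
vertex -1.785 -2.538 -2.872
vertex -1.827 -2.457 -1.194
endloop
endfacet
facet normal 0.863 -0.502 0.046
outer loop
vertex -1.827 -2.457 -1.194
vertex -1.785 -2.538 -2.872
vertex -1.551 -2.002 -1.405
endloop
endfacet
facet normal 0.149 0.340 0.928
outer loop
vertex -1.827 -2.457 -1.194
vertex -1.551 -2.002 -1.405
vertex -2.203 -1.932 -1.326
endloop
endfacet
facet normal -0.148 -0.341 -0.929
outer loop
vertex -1.785 -2.538 -2.872
vertex -2.437 -2.468 -2.794
vertex -2.001 -2.03 -3.024
endloop
endfacet
facet normal 0.914 0.311 -0.259
outer loop
vertex -1.785 -2.538 -2.872
vertex -2.001 -2.03 -3.024
vertex -1.551 -2.002 -1.405
endloop
endfacet
facet normal 0.914 0.311 -0.260
outer loop
vertex -1.551 -2.002 -1.405
vertex -2.001 -2.03 -3.024
vertex -1.767 -1.493 -1.556
endloop
endfacet
facet normal 0.149 0.339 0.929
outer loop
vertex -1.551 -2.002 -1.405
vertex -1.767 -1.493 -1.556
vertex -2.203 -1.932 -1.326
endloop
endfacet

endsolid


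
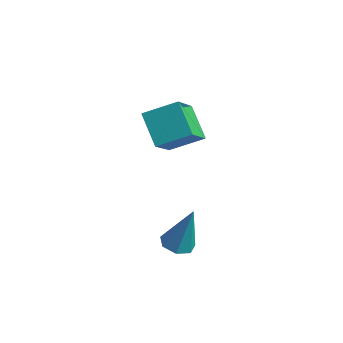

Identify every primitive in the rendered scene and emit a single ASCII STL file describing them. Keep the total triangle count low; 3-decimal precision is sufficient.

solid 
facet normal -0.233 -0.184 -0.955
outer loop
vertex 0.271 -0.886 -0.938
vertex -0.252 -0.914 -0.805
vertex 0.034 -0.482 -0.958
endloop
endfacet
facet normal 0.862 0.506 0.003
outer loop
vertex 0.271 -0.886 -0.938
vertex 0.034 -0.482 -0.958
vertex 0.112 -0.626 0.685
endloop
endfacet
facet normal -0.233 -0.184 -0.955
outer loop
vertex 0.034 -0.482 -0.958
vertex -0.252 -0.914 -0.805
vertex -0.418 -0.404 -0.863
endloop
endfacet
facet normal 0.185 0.980 0.077
outer loop
vertex 0.034 -0.482 -0.958
vertex -0.418 -0.404 -0.863
vertex 0.112 -0.626 0.685
endloop
endfacet
facet normal -0.234 -0.185 -0.955
outer loop
vertex -0.418 -0.404 -0.863
vertex -0.252 -0.914 -0.805
vertex -0.745 -0.709 -0.724
endloop
endfacet
facet normal -0.577 0.758 0.306
outer loop
vertex -0.418 -0.404 -0.863
vertex -0.745 -0.709 -0.724
vertex 0.112 -0.626 0.685
endloop
endfacet
facet normal -0.233 -0.184 -0.955
outer loop
vertex -0.745 -0.709 -0.724
vertex -0.252 -0.914 -0.805
vertex -0.701 -1.169 -0.646
endloop
endfacet
facet normal -0.855 0.006 0.519
outer loop
vertex -0.745 -0.709 -0.724
vertex -0.701 -1.169 -0.646
vertex 0.112 -0.626 0.685
endloop
endfacet
facet normal -0.232 -0.186 -0.955
outer loop
vertex -0.701 -1.169 -0.646
vertex -0.252 -0.914 -0.805
vertex -0.318 -1.437 -0.687
endloop
endfacet
facet normal -0.436 -0.708 0.555
outer loop
vertex -0.701 -1.169 -0.646
vertex -0.318 -1.437 -0.687
vertex 0.112 -0.626 0.685
endloop
endfacet
facet normal -0.233 -0.186 -0.955
outer loop
vertex -0.318 -1.437 -0.687
vertex -0.252 -0.914 -0.805
vertex 0.114 -1.311 -0.817
endloop
endfacet
facet normal 0.364 -0.847 0.387
outer loop
vertex -0.318 -1.437 -0.687
vertex 0.114 -1.311 -0.817
vertex 0.112 -0.626 0.685
endloop
endfacet
facet normal -0.233 -0.186 -0.955
outer loop
vertex 0.114 -1.311 -0.817
vertex -0.252 -0.914 -0.805
vertex 0.271 -0.886 -0.938
endloop
endfacet
facet normal 0.941 -0.307 0.141
outer loop
vertex 0.114 -1.311 -0.817
vertex 0.271 -0.886 -0.938
vertex 0.112 -0.626 0.685
endloop
endfacet
facet normal -0.728 0.237 0.643
outer loop
vertex -1.714 0.485 3.901
vertex -2.223 1.498 2.95
vertex -2.407 -0.321 3.413
endloop
endfacet
facet normal 0.344 -0.685 0.643
outer loop
vertex -1.497 -0.618 2.61
vertex -1.714 0.485 3.901
vertex -2.407 -0.321 3.413
endloop
endfacet
facet normal -0.728 0.237 0.643
outer loop
vertex -2.407 -0.321 3.413
vertex -2.223 1.498 2.95
vertex -2.916 0.692 2.462
endloop
endfacet
facet normal -0.593 -0.689 -0.417
outer loop
vertex -2.916 0.692 2.462
vertex -1.497 -0.618 2.61
vertex -2.407 -0.321 3.413
endloop
endfacet
facet normal 0.593 0.689 0.417
outer loop
vertex -1.714 0.485 3.901
vertex -1.313 1.201 2.147
vertex -2.223 1.498 2.95
endloop
endfacet
facet normal 0.344 -0.685 0.643
outer loop
vertex -0.804 0.188 3.098
vertex -1.714 0.485 3.901
vertex -1.497 -0.618 2.61
endloop
endfacet
facet normal 0.593 0.689 0.417
outer loop
vertex -0.804 0.188 3.098
vertex -1.313 1.201 2.147
vertex -1.714 0.485 3.901
endloop
endfacet
facet normal -0.344 0.685 -0.643
outer loop
vertex -2.223 1.498 2.95
vertex -1.313 1.201 2.147
vertex -2.916 0.692 2.462
endloop
endfacet
facet normal -0.593 -0.689 -0.417
outer loop
vertex -2.006 0.395 1.659
vertex -1.497 -0.618 2.61
vertex -2.916 0.692 2.462
endloop
endfacet
facet normal -0.344 0.685 -0.643
outer loop
vertex -2.916 0.692 2.462
vertex -1.313 1.201 2.147
vertex -2.006 0.395 1.659
endloop
endfacet
facet normal 0.728 -0.237 -0.643
outer loop
vertex -2.006 0.395 1.659
vertex -0.804 0.188 3.098
vertex -1.497 -0.618 2.61
endloop
endfacet
facet normal 0.728 -0.237 -0.643
outer loop
vertex -1.313 1.201 2.147
vertex -0.804 0.188 3.098
vertex -2.006 0.395 1.659
endloop
endfacet

endsolid


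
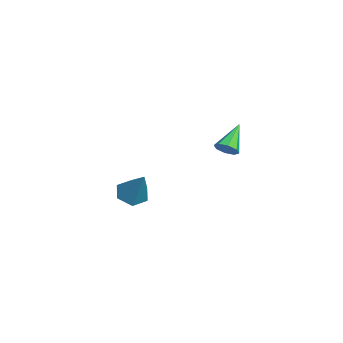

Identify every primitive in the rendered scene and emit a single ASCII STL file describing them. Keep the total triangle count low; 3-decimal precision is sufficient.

solid 
facet normal 0.716 -0.392 -0.577
outer loop
vertex 2.828 2.995 1.933
vertex 2.443 2.947 1.488
vertex 2.819 3.363 1.672
endloop
endfacet
facet normal 0.429 0.530 0.732
outer loop
vertex 2.828 2.995 1.933
vertex 2.819 3.363 1.672
vertex 1.297 3.573 2.412
endloop
endfacet
facet normal 0.716 -0.392 -0.577
outer loop
vertex 2.819 3.363 1.672
vertex 2.443 2.947 1.488
vertex 2.59 3.488 1.303
endloop
endfacet
facet normal 0.223 0.957 0.186
outer loop
vertex 2.819 3.363 1.672
vertex 2.59 3.488 1.303
vertex 1.297 3.573 2.412
endloop
endfacet
facet normal 0.716 -0.392 -0.577
outer loop
vertex 2.59 3.488 1.303
vertex 2.443 2.947 1.488
vertex 2.275 3.295 1.043
endloop
endfacet
facet normal -0.251 0.898 -0.362
outer loop
vertex 2.59 3.488 1.303
vertex 2.275 3.295 1.043
vertex 1.297 3.573 2.412
endloop
endfacet
facet normal 0.717 -0.391 -0.577
outer loop
vertex 2.275 3.295 1.043
vertex 2.443 2.947 1.488
vertex 2.059 2.899 1.043
endloop
endfacet
facet normal -0.711 0.388 -0.587
outer loop
vertex 2.275 3.295 1.043
vertex 2.059 2.899 1.043
vertex 1.297 3.573 2.412
endloop
endfacet
facet normal 0.717 -0.392 -0.576
outer loop
vertex 2.059 2.899 1.043
vertex 2.443 2.947 1.488
vertex 2.068 2.53 1.305
endloop
endfacet
facet normal -0.891 -0.277 -0.360
outer loop
vertex 2.059 2.899 1.043
vertex 2.068 2.53 1.305
vertex 1.297 3.573 2.412
endloop
endfacet
facet normal 0.717 -0.391 -0.578
outer loop
vertex 2.068 2.53 1.305
vertex 2.443 2.947 1.488
vertex 2.297 2.406 1.673
endloop
endfacet
facet normal -0.684 -0.705 0.188
outer loop
vertex 2.068 2.53 1.305
vertex 2.297 2.406 1.673
vertex 1.297 3.573 2.412
endloop
endfacet
facet normal 0.717 -0.391 -0.577
outer loop
vertex 2.297 2.406 1.673
vertex 2.443 2.947 1.488
vertex 2.612 2.599 1.934
endloop
endfacet
facet normal -0.212 -0.646 0.733
outer loop
vertex 2.297 2.406 1.673
vertex 2.612 2.599 1.934
vertex 1.297 3.573 2.412
endloop
endfacet
facet normal 0.716 -0.392 -0.577
outer loop
vertex 2.612 2.599 1.934
vertex 2.443 2.947 1.488
vertex 2.828 2.995 1.933
endloop
endfacet
facet normal 0.250 -0.134 0.959
outer loop
vertex 2.612 2.599 1.934
vertex 2.828 2.995 1.933
vertex 1.297 3.573 2.412
endloop
endfacet
facet normal -0.500 -0.268 -0.823
outer loop
vertex -2.602 -1.12 -5.216
vertex -3.337 -1.122 -4.769
vertex -3.075 -0.403 -5.162
endloop
endfacet
facet normal 0.798 0.546 -0.257
outer loop
vertex -2.602 -1.12 -5.216
vertex -3.075 -0.403 -5.162
vertex -2.283 -0.558 -3.031
endloop
endfacet
facet normal -0.500 -0.268 -0.823
outer loop
vertex -3.075 -0.403 -5.162
vertex -3.337 -1.122 -4.769
vertex -3.81 -0.405 -4.715
endloop
endfacet
facet normal 0.034 0.998 0.060
outer loop
vertex -3.075 -0.403 -5.162
vertex -3.81 -0.405 -4.715
vertex -2.283 -0.558 -3.031
endloop
endfacet
facet normal -0.499 -0.267 -0.824
outer loop
vertex -3.81 -0.405 -4.715
vertex -3.337 -1.122 -4.769
vertex -4.072 -1.124 -4.323
endloop
endfacet
facet normal -0.598 0.541 0.592
outer loop
vertex -3.81 -0.405 -4.715
vertex -4.072 -1.124 -4.323
vertex -2.283 -0.558 -3.031
endloop
endfacet
facet normal -0.499 -0.267 -0.824
outer loop
vertex -4.072 -1.124 -4.323
vertex -3.337 -1.122 -4.769
vertex -3.6 -1.841 -4.377
endloop
endfacet
facet normal -0.465 -0.367 0.805
outer loop
vertex -4.072 -1.124 -4.323
vertex -3.6 -1.841 -4.377
vertex -2.283 -0.558 -3.031
endloop
endfacet
facet normal -0.499 -0.267 -0.824
outer loop
vertex -3.6 -1.841 -4.377
vertex -3.337 -1.122 -4.769
vertex -2.865 -1.839 -4.823
endloop
endfacet
facet normal 0.299 -0.820 0.489
outer loop
vertex -3.6 -1.841 -4.377
vertex -2.865 -1.839 -4.823
vertex -2.283 -0.558 -3.031
endloop
endfacet
facet normal -0.500 -0.267 -0.824
outer loop
vertex -2.865 -1.839 -4.823
vertex -3.337 -1.122 -4.769
vertex -2.602 -1.12 -5.216
endloop
endfacet
facet normal 0.931 -0.364 -0.042
outer loop
vertex -2.865 -1.839 -4.823
vertex -2.602 -1.12 -5.216
vertex -2.283 -0.558 -3.031
endloop
endfacet

endsolid
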